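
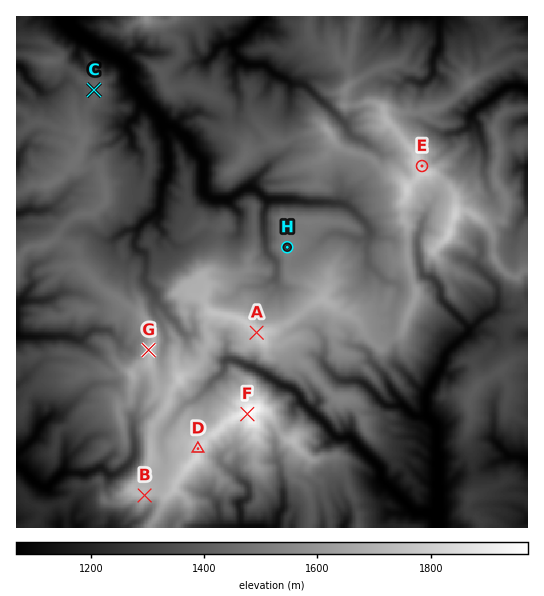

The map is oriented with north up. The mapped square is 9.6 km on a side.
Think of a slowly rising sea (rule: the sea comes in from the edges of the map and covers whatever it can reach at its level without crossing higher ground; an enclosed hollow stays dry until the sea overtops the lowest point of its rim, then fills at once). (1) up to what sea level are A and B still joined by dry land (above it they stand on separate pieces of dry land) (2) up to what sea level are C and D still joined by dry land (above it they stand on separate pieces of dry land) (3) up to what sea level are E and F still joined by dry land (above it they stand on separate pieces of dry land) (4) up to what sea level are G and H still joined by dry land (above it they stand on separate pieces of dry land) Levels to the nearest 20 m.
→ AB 1660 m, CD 1400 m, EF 1540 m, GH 1500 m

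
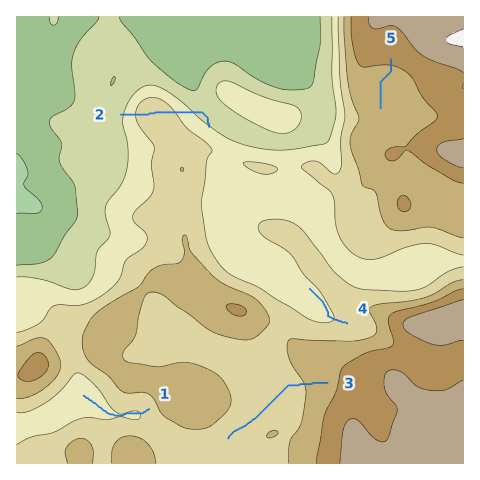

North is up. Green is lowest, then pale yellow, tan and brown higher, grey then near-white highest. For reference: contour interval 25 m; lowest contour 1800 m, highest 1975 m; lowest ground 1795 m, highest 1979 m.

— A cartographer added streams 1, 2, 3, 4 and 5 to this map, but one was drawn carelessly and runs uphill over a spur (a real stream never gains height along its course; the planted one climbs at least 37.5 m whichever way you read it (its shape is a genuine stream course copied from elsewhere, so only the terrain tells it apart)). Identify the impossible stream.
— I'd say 2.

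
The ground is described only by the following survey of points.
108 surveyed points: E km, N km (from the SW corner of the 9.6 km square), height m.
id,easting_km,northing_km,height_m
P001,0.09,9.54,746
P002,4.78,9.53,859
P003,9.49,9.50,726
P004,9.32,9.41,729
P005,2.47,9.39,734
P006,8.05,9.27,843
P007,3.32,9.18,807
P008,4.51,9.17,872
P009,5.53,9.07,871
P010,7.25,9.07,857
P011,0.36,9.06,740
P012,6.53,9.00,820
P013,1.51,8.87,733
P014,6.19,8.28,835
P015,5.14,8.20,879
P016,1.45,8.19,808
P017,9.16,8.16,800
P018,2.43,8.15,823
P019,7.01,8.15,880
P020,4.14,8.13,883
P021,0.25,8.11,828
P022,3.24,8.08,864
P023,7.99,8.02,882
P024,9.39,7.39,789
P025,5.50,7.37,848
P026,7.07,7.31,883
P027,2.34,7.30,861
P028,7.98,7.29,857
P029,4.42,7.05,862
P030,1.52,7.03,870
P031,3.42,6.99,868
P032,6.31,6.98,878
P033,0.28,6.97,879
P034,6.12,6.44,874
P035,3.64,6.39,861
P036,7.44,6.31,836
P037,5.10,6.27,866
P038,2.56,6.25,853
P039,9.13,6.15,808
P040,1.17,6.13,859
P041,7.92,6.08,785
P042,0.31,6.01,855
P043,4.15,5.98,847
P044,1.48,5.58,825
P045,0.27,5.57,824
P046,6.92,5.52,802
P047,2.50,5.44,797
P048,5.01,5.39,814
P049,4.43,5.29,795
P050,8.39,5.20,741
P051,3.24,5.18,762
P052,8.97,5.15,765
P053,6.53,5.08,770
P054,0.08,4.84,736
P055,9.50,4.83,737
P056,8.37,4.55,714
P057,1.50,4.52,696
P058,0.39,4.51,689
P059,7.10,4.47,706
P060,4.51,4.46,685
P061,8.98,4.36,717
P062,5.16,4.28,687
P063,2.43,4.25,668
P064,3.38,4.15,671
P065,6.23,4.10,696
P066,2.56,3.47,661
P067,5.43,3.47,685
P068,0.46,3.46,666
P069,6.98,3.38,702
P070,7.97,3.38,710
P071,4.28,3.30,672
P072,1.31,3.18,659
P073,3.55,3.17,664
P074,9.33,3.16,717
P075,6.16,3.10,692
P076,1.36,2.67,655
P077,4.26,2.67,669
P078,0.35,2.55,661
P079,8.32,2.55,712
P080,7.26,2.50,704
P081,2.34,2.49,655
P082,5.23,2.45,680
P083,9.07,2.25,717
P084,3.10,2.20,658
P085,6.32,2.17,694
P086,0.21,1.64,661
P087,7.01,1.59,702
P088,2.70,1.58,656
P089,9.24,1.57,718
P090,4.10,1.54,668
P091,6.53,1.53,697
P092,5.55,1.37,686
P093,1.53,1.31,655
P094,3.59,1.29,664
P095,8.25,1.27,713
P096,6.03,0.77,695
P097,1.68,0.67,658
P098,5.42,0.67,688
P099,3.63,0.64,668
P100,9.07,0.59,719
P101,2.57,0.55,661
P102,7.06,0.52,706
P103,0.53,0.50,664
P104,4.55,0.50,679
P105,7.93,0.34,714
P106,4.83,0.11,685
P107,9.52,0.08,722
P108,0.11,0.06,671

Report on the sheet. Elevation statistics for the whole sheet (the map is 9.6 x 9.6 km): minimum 655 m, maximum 890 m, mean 755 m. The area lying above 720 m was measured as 46.6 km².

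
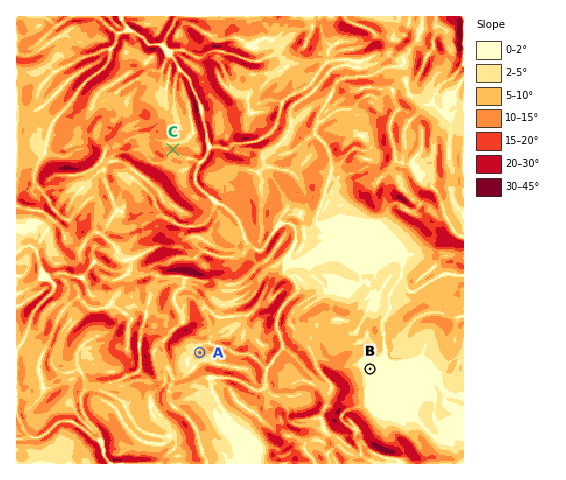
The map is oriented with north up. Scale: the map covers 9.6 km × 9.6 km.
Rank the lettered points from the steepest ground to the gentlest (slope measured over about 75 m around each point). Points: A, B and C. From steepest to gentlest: C A B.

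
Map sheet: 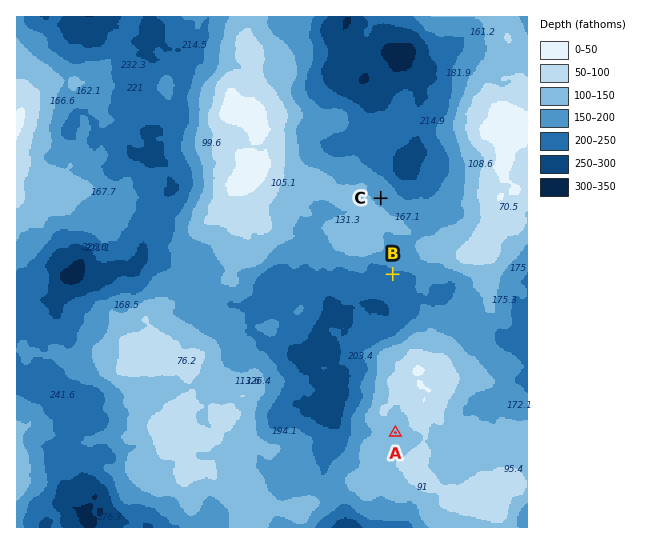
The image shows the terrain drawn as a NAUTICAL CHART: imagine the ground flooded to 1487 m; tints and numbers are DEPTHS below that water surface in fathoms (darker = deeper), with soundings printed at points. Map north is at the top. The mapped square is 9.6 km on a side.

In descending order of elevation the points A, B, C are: A C B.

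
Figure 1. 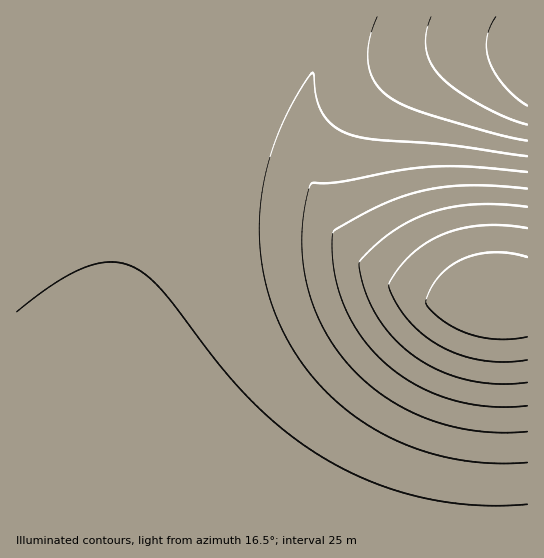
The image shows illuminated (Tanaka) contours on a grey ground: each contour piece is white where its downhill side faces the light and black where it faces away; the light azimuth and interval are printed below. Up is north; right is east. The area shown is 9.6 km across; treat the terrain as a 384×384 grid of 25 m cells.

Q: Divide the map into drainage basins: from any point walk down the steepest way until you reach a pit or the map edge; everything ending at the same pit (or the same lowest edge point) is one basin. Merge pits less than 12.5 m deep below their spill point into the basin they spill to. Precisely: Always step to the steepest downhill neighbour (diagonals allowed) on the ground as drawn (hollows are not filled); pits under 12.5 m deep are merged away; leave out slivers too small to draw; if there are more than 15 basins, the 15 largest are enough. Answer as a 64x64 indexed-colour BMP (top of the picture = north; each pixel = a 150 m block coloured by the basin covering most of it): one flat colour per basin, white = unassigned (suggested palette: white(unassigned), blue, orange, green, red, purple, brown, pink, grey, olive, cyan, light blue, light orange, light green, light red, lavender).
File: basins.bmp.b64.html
<image width="64" height="64" href="data:image/bmp;base64,Qk12CAAAAAAAAHYAAAAoAAAAQAAAAEAAAAABAAQAAAAAAAAIAAATCwAAEwsAABAAAAAAAAAA////ALR3HwAOf/8ALKAsACgn1gC9Z5QAS1aMAMJ34wB/f38AIr28AM++FwDox64AeLv/AIrfmACWmP8A1bDFABERERERERERERERERERERERERERERERERERERERERERERERERERERERERERERERERERERERERERERERERERERERERERERERERERERERERERERERERERERERERERERERERERERERERERERERERERERERERERERERERERERERERERERERERERERERERERERERERERERERERERERERERERERERERERERERERERERERERERERERERERERERERERERERERERERERERERERERERERERERERERERERERERERERERERERERERERERERERERERERERERERERERERERERERERERERERERERERERERERERERERERERERERERERERERERERERERERERERERERERERERERERERERERERERERERERERERERERERERERERERERERERERERERERERERERERERERERERERERERERERERERERERERERERERERERERERERERERERERERERERERERERERERERERERERERERERERERERERERERERERERERERERERERERERERERERERERERERERERERERERERERERERERERERERERERERERERERERERERERERERERERERERERERERERERERERERERERERERERERERERERERERERERERERERERERERERERERERERERERERERERERERERERERERERERERERERERERERERERERERERERERERERERERERERERERERERERERERERERERERERERERERERERERERERERERERERERERERERERERERERERERERERERERERERERERERERERERERERERERERERERERERERERERERERERERERERERERERERERERERERERERERERERERERERERERERERERERERERERERERERERERERERERERERERERERERERERERERERERERERERERERERERERERERERERERERERERERERERERERERERERERERERERERERERERERERERERERERERERERERERERERERERERERERERERERERERERERERERERERERERERERERERERERERERERERERERERERERERERERERERERERERERERERERERERERERERERERESIiIiERERERERERERERERERERERERERERERERERESIiIiIiIRERERERERERERERERERERERERERERERERIiIiIiIiIhERERERERERERERERERERERERERERERESIiIiIiIiIiEREREREREREREREREREREREREREREREiIiIiIiIiIiIREREREREREREREREREREREREREREREiIiIiIiIiIiIhERERERERERERERERERERERERERERIiIiIiIiIiIiIiERERERERERERERERERERERERERERIiIiIiIiIiIiIiIRERERERERERERERERERERERERERIiIiIiIiIiIiIiIhEREREREREREREREREREREREREREiIiIiIiIiIiIiIiEREREREREREREREREREREREREREiIiIiIiIiIiIiIiIREREREREREREREREREREREREREiIiIiIiIiIiIiIiIhERERERERERERERERERERERERESIiIiIiIiIiIiIiIiERERERERERERERERERERERERESIiIiIiIiIiIiIiIiIRERERERERERERERERERERERERIiIiIiIiIiIiIiIiIhERERERERERERERERERERERERIiIiIiIiIiIiIiIiIiEREREREREREREREREREREREREiIiIiIiIiIiIiIiIiIRERERERERERERERERERERERESIiIiIiIiIiIiIiIiIhERERERERERERERERERERERERIiIiIiIiIiIiIiIiIiERERERERERERERERERERERERIiIiIiIiIiIiIiIiIiIREREREREREREREREREREREREiIiIiIiIiIiIiIiIiIhERERERERERERERERERERERESIiIiIiIiIiIiIiIiIiERERERERERERERERERERERERIiIiIiIiIiIiIiIiIiIREREREREREREREREREREREREiIiIiIiIiIiIiIiIiIhERERERERERERERERERERERESIiIiIiIiIiIiIiIiIiERERERERERERERERERERERERIiIiIiIiIiIiIiIiIiIREREREREREREREREREREREREiIiIiIiIiIiIiIiIiIhERERERERERERERERERERERERIiIiIiIiIiIiIiIiIiEREREREREREREREREREREREREiIiIiIiIiIiIiIiIiIRERERERERERERERERERERERESIiIiIiIiIiIiIiIiIhERERERERERERERERERERERERIiIiIiIiIiIiIiIiIiERERERERERERERERERERERERESIiIiIiIiIiIiIiIiIRERERERERERERERERERERERERIiIiIiIiIiIiIiIiIhEREREREREREREREREREREREREiIiIiIiIiIiIiIiIiERERERERERERERERERERERERERIiIiIiIiIiIiIiIiIREREREREREREREREREREREREREiIiIiIiIiIiIiIiIhERERERERERERERERERERERERERIiIiIiIiIiIiIiIi"/>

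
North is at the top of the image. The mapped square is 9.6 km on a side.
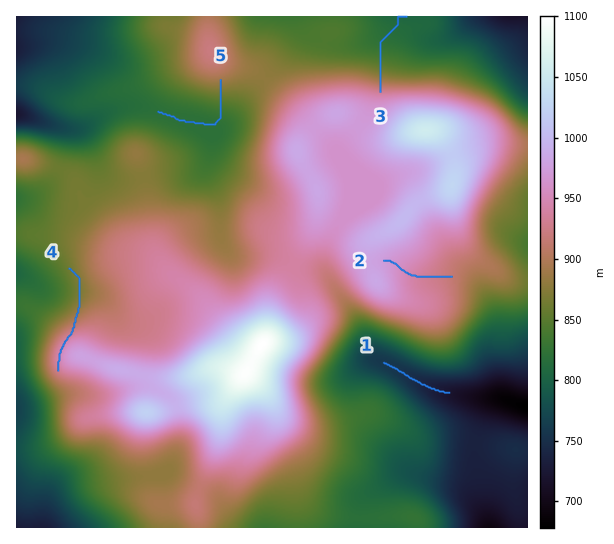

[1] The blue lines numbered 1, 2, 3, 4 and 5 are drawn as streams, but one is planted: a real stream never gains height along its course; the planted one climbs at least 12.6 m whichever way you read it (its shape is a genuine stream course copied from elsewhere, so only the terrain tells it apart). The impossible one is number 4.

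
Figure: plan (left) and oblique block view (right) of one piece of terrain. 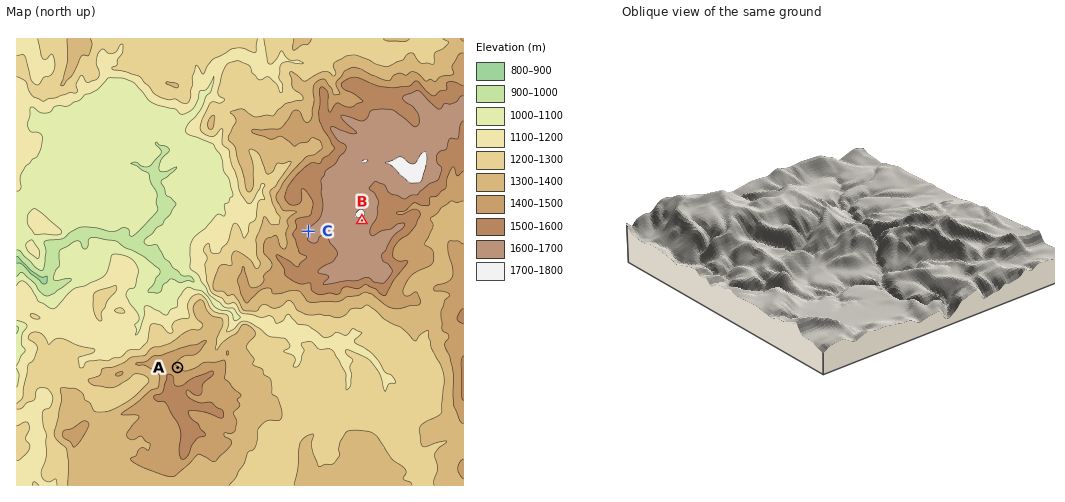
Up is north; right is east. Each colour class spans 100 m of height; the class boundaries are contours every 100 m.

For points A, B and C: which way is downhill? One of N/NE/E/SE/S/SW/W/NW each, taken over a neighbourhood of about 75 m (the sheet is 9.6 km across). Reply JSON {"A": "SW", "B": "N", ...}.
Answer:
{"A": "NE", "B": "SE", "C": "W"}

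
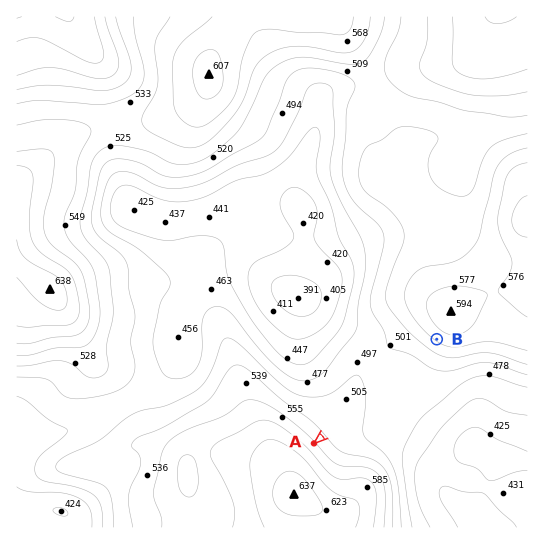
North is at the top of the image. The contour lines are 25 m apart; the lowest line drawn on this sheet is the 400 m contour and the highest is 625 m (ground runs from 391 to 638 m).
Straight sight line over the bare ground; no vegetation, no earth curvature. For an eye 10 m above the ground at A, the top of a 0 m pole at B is visible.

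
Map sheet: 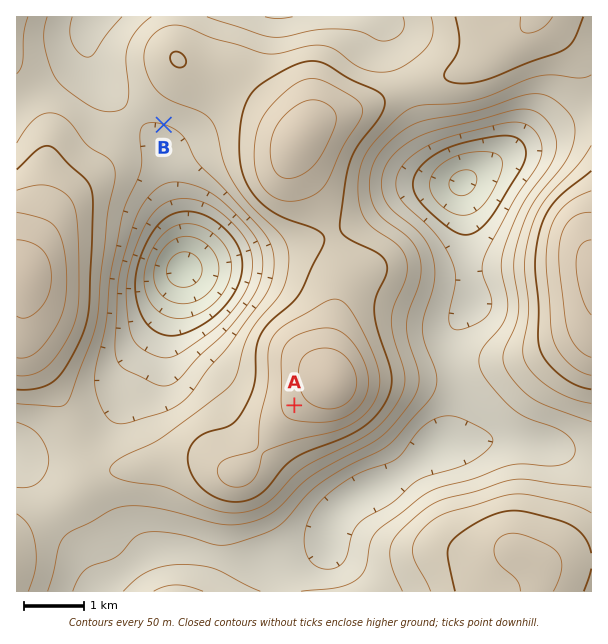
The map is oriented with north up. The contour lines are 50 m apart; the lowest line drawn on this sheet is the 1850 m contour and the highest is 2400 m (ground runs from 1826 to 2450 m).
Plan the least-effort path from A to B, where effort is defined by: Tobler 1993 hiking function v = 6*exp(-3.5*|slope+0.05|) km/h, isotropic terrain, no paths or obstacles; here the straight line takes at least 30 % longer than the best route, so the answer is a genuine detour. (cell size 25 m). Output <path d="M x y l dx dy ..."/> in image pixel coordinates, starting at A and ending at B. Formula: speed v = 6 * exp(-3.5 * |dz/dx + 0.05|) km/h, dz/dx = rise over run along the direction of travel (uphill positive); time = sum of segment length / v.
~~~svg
<path d="M294 405l-10-21 0-3-11-21 0-25 18-36 0-36-10-21-117-117"/>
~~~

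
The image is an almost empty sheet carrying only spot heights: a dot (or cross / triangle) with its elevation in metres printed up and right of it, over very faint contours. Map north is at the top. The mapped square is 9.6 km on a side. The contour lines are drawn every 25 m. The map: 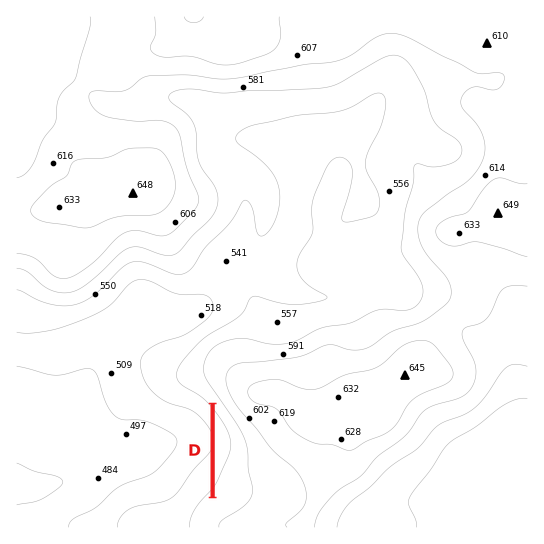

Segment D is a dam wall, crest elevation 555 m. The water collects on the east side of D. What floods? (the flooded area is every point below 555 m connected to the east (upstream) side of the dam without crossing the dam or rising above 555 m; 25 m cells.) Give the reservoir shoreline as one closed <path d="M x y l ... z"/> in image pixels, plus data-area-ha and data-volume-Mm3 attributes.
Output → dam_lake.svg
<path d="M215 408l0 87 5-5 3-5 5-20 5-12 0-15-1-4-5-11-12-15z" data-area-ha="37" data-volume-Mm3="3.91"/>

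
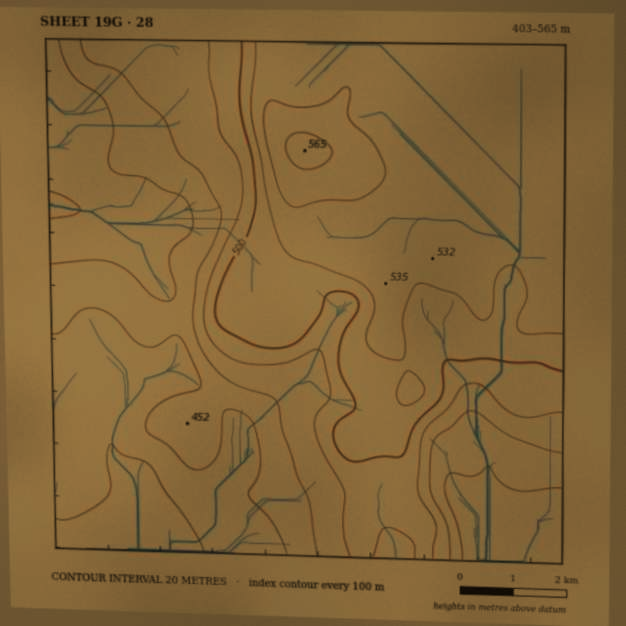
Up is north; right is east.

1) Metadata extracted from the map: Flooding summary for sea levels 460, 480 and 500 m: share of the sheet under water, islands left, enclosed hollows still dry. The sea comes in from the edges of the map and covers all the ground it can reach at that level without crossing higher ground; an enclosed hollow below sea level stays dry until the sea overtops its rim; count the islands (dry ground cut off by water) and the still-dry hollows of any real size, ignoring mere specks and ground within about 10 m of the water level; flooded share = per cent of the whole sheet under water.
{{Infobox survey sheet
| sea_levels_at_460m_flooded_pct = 40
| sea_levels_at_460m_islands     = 0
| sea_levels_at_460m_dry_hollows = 0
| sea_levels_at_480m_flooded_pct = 51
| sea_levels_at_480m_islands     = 0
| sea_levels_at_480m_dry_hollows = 0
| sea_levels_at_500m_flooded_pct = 60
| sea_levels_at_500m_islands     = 0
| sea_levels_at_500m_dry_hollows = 0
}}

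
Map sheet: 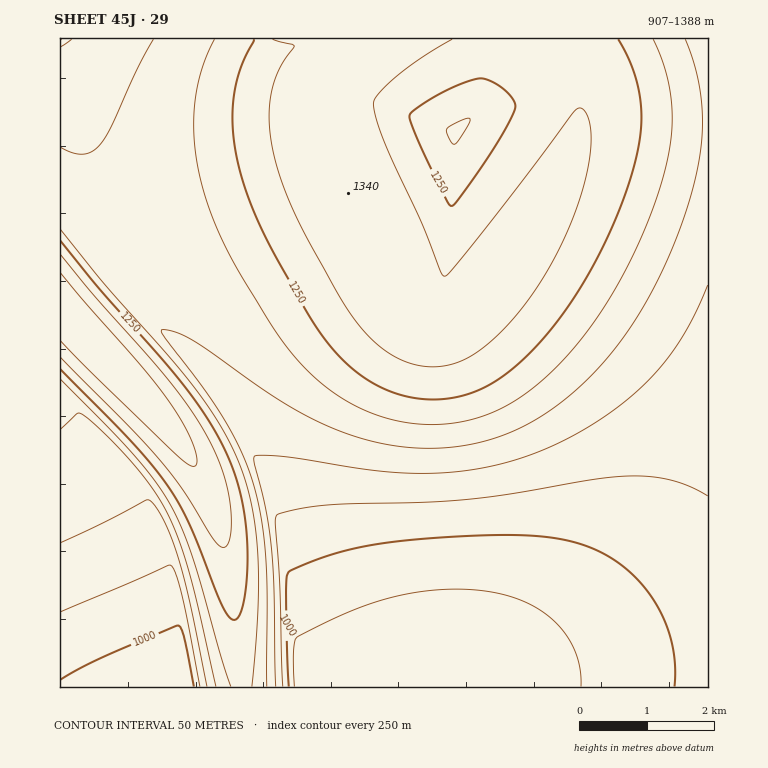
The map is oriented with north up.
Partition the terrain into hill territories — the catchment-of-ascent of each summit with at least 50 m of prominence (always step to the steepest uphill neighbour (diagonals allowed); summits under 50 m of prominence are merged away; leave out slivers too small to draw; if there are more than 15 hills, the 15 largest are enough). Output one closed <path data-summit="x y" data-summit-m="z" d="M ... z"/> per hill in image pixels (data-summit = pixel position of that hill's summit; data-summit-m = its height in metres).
<path data-summit="348 193" data-summit-m="1340" d="M708 38l-624 0-4 5-2 60 7 51 15 59 27 73 12 17 62 71 22 29 26 38 20 41 34 91 56 114 131 0 22-5 71-8 125-6z"/><path data-summit="60 308" data-summit-m="1388" d="M79 43l-10 9-9 4 0 631 298 0-55-114-34-91-20-41-26-38-22-29-62-71-12-17-27-73-15-59-7-51z"/><path data-summit="60 39" data-summit-m="1206" d="M82 38l-22 0 0 16 9-2z"/>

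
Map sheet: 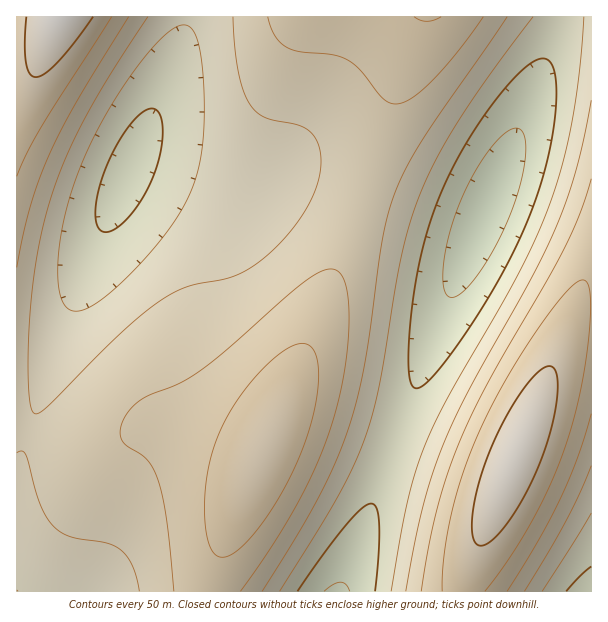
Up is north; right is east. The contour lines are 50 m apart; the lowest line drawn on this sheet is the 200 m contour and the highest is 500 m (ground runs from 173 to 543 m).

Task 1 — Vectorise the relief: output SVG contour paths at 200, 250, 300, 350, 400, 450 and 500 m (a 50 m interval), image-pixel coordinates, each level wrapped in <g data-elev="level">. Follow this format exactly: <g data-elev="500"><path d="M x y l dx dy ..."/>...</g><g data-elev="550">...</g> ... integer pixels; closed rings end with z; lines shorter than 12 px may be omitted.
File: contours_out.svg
<g data-elev="200"><path d="M324 591l9-7 8-2 6 3 3 6"/><path d="M450 297l-4-3-2-6-1-22 6-30 10-32 15-31 17-25 16-17 6-2 6 0 4 3 2 8 0 19-6 29-10 30-15 31-17 26-15 17-6 4z"/></g><g data-elev="250"><path d="M297 591l48-65 15-16 11-6 3 0 3 5 2 15 0 30-4 37"/><path d="M566 591l13-14 12-11"/><path d="M414 388l-4-8-2-17 1-28 4-33 10-56 16-48 24-49 32-49 17-19 15-15 10-6 9-1 6 6 3 12 1 18-1 22-9 50-17 51-26 54-36 60-35 45-10 9-5 2z"/><path d="M102 231l-3-3-3-6 0-15 4-21 8-24 12-23 14-19 12-10 4-1 5 0 3 2 3 6 2 18-4 23-7 22-12 22-14 18-13 10-6 2z"/></g><g data-elev="300"><path d="M280 591l59-96 15-30 11-28 15-53 23-135 10-34 12-33 17-33 23-38 30-44 38-50"/><path d="M542 591l49-78"/><path d="M72 311l-7-6-5-10-2-16 0-19 3-23 4-24 16-48 26-52 33-50 15-18 13-13 11-6 9 0 6 6 5 15 4 22 1 29 0 28-2 24-4 21-6 18-10 20-12 19-17 21-21 23-19 18-17 13-13 7z"/><path d="M584 17l-4 49-6 47-9 40-11 39-14 36-18 38-74 130-23 48-10 29-7 28-17 90"/></g><g data-elev="350"><path d="M262 591l34-53 21-38 18-36 13-35 9-31 8-36 19-131 6-24 8-22 11-23 16-27 82-118"/><path d="M524 591l42-70 25-55"/><path d="M17 453l6-2 3 4 14 48 5 12 8 10 7 7 9 4 38 7 13 7 7 7 5 8 7 26"/><path d="M591 100l-15 70-9 30-11 28-25 51-66 119-26 57-18 58-15 78"/><path d="M233 17l2 30 3 25 5 18 8 15 6 7 9 6 30 6 9 4 7 6 6 9 3 12-1 15-3 15-7 16-9 17-13 16-13 14-15 13-14 9-12 6-46 10-14 6-13 8-20 15-22 20-72 72-8 6-4 1-4-7-2-17 0-67 7-62 12-52 14-42 20-44 26-45 40-61"/></g><g data-elev="400"><path d="M240 591l33-47 26-44 21-42 14-41 11-49 4-48-1-20-3-16-4-10-6-4-11 0-16 9-101 86-25 17-40 17-11 9-7 11-4 12 2 9 5 6 14 9 7 6 7 11 5 13 7 39 7 67"/><path d="M507 591l31-49 23-44 17-42 13-42"/><path d="M17 267l13-60 19-52 27-53 53-85"/><path d="M591 179l-11 34-15 35-76 132-30 63-12 33-10 34-9 38-7 43"/><path d="M268 17l6 18 10 10 13 6 35 4 15 4 13 11 23 28 6 4 7 2 8-2 7-4 21-17 26-29 25-35"/></g><g data-elev="450"><path d="M485 591l25-34 24-40 20-40 15-40 12-50 8-52 1-41-2-9-4-5-8 3-9 8-28 37-33 52-26 49-16 42-12 41-8 42-2 37"/><path d="M219 557l6 0 9-4 11-9 10-12 24-35 20-39 13-39 6-35 0-15-1-11-4-8-5-5-8-1-10 3-12 8-14 12-26 32-19 35-11 36-4 39 1 18 3 15 5 10z"/><path d="M17 176l10-23 15-27 70-109"/><path d="M414 17l6 3 6 1 8-1 7-3"/></g><g data-elev="500"><path d="M477 545l5 1 6-3 16-16 18-27 15-31 12-33 7-32 1-26-2-7-3-4-4-1-6 3-17 17-18 29-16 34-11 31-7 30-1 23 2 8z"/><path d="M26 17l-1 25 1 20 4 12 6 3 9-4 14-12 34-44"/></g>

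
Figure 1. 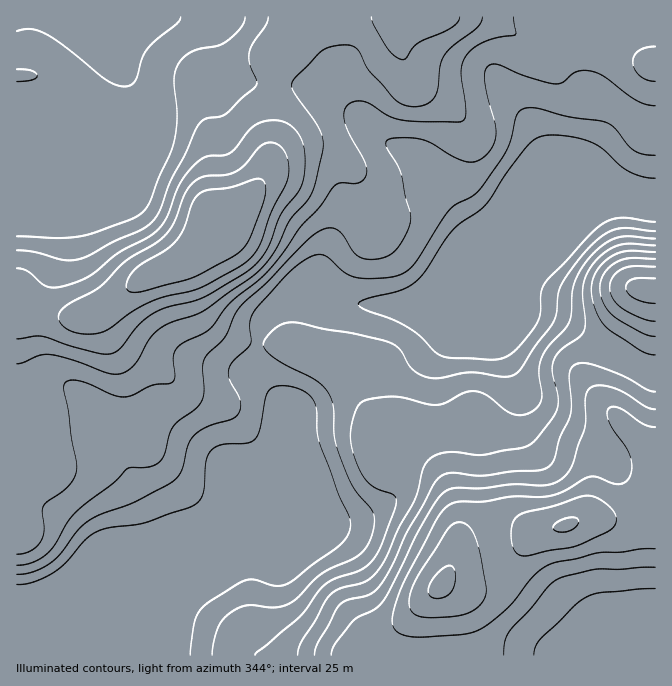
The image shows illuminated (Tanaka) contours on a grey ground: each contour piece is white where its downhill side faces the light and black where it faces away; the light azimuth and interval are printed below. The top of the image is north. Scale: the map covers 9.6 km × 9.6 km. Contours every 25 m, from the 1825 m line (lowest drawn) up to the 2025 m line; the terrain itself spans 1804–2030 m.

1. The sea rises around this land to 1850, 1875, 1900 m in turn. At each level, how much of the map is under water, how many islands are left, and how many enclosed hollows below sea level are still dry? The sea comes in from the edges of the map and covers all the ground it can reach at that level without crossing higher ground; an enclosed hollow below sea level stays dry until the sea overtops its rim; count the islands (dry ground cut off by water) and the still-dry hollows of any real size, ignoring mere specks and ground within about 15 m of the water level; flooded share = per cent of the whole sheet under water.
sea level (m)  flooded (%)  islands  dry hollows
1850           26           0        0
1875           39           0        0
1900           60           0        0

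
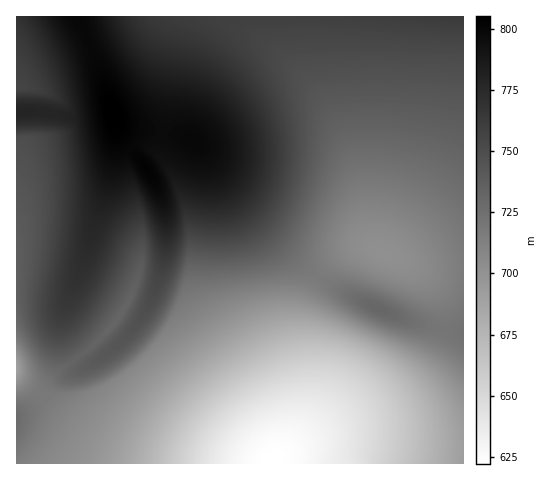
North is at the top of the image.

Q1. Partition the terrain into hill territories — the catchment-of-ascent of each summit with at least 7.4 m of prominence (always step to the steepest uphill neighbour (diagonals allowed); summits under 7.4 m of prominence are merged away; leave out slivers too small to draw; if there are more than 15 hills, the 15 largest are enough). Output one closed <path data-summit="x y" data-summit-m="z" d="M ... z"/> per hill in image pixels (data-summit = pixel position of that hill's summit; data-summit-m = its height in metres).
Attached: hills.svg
<path data-summit="113 116" data-summit-m="805" d="M463 16l-446 0-1 361 79 60 27 13 39 12 14 2 288 0 0-15-38-1-60-8-44 1-24 7-17 7 18-22 8-21 3-35-5-33 0-30 7-23 11-18 14-14 21-11 13 0 53 21 41 1z"/><path data-summit="379 309" data-summit-m="731" d="M370 248l-13 0-21 11-14 14-11 18-7 23 0 30 5 33-1 29-10 27-17 22 30-12 18-3 36 0 60 8 39 0 0-177-41-2z"/><path data-summit="17 420" data-summit-m="728" d="M17 378l0 86 158-1-32-6-27-9-21-11z"/>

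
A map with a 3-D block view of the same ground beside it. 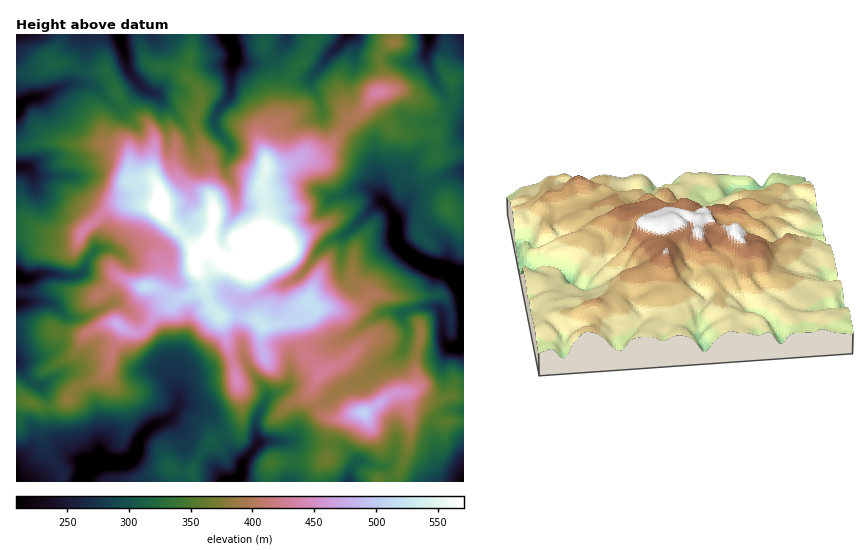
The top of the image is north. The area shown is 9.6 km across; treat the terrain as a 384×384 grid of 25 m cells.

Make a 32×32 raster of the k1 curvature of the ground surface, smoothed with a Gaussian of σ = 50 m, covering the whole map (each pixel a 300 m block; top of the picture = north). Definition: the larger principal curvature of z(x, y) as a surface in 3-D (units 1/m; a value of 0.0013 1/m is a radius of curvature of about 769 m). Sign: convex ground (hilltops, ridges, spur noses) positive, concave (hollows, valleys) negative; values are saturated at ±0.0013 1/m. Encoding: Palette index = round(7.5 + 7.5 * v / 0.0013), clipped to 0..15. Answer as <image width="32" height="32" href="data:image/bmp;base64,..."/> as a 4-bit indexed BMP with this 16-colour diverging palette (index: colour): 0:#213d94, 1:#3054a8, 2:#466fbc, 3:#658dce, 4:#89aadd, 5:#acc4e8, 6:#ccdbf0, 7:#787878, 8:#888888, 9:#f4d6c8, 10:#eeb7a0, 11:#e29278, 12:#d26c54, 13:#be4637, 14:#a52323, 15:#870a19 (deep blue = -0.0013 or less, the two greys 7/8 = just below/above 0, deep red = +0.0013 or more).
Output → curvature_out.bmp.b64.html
<image width="32" height="32" href="data:image/bmp;base64,Qk12AgAAAAAAAHYAAAAoAAAAIAAAACAAAAABAAQAAAAAAAACAAATCwAAEwsAABAAAAAAAAAAlD0hAKhUMAC8b0YAzo1lAN2qiQDoxKwA8NvMAHh4eACIiIgAyNb0AKC37gB4kuIAVGzSADdGvgAjI6UAGQqHAJiOnP7rmrqrnZeKqLzMiKeZm5iJfKmqrI/Lmrp5i5i3mYmqvpyne5vYuImYmpm4ubh4iIu5uomZ6ql5h56Ix6ioiZh4uYmYiuv5e97daMisz8yoiZq4mHzYzap779mpmcd7uZy6iIieyYiqeHfu26ucmJq5eIiIj6nZm5iIiMuLecuHyYd3d2+PyJmriIjnvIiYuJq4Z3itf4eYeLiX7HaJmut9/mdqyW6YiHibqt6fu8mM/47Lq9zsvNyKibj/r4iIupmIu5u4iZqc3Mqpqr38vcy2zsvMd6mq3IeLzN76ibl6v+2YzInciI+IqZrbyru8utl5iPjNm/6uyairiIyru/eoqYb8ybie59rIuL/cmIn5mYd/vq3LvN2I25r6i5qYv5h3/Yr5q5qM+4642IuoiYnM3viL95ubyJzKqqmpt4mZq4j6n+jMmoh4qYuIqbiZd36s6KuorpiHqImpiJmIqpiNvapoq5/Kq7mHiIqY2omZm8yri7Z/urqoiIiJm5q6mpytzZ2IvIepuneamZnKh3mpj6u6rKmIh4uomIiYnKiJmLyJrYqZmqiZuoaJmbeZiYyoeoy3uJiZqZ7Lu5q8qIitipmqyamJiambvKmqqaupyry6qKepibiqeaiZyoqpiNjaiLnIupirjJu5uciYmojY+Yi5qcqYm8qLzcjo"/>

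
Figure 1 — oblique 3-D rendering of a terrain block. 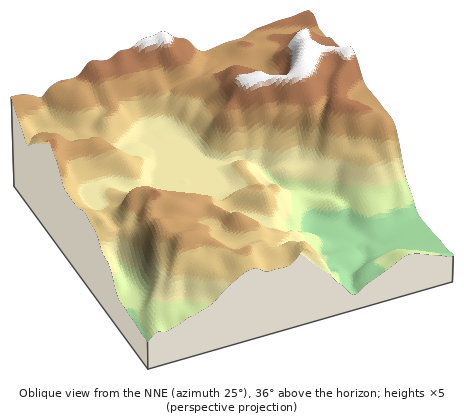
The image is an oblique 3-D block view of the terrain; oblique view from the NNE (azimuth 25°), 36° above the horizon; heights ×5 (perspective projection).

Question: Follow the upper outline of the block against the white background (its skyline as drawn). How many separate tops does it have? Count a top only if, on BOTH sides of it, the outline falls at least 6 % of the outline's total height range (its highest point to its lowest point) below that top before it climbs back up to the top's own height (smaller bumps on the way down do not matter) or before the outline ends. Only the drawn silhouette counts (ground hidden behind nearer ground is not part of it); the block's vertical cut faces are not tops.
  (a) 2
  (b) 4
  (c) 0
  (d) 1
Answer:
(a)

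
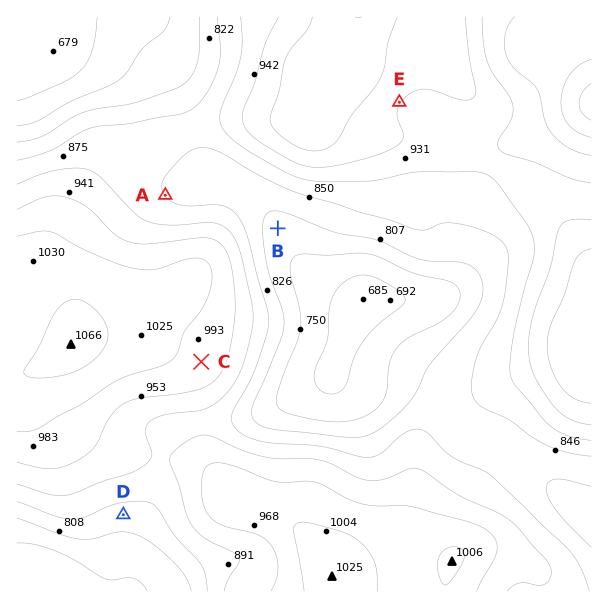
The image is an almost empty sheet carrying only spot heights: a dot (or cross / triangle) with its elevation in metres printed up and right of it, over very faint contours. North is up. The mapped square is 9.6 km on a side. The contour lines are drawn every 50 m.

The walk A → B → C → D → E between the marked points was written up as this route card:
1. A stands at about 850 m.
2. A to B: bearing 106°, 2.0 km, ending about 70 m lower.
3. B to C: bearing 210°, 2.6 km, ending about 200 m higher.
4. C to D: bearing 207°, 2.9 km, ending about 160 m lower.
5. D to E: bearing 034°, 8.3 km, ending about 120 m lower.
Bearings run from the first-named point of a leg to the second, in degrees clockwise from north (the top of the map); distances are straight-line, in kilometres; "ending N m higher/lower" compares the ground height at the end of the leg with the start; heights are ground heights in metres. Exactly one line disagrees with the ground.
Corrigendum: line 5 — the sense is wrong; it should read higher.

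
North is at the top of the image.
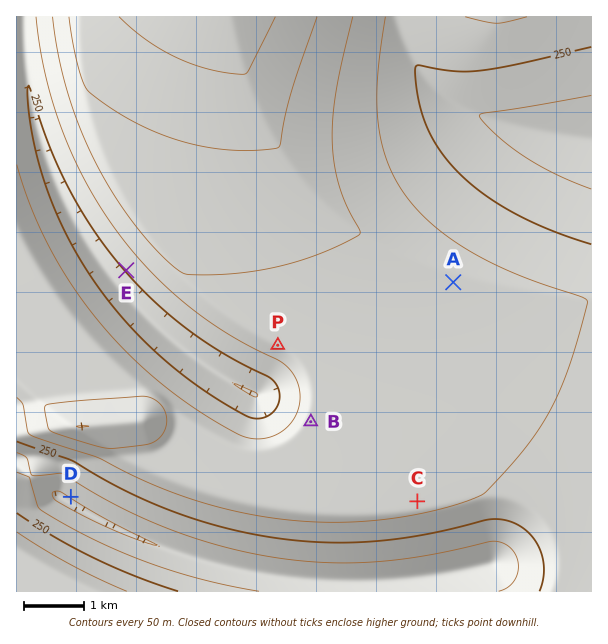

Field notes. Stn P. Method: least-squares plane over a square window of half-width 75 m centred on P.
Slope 4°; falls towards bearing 202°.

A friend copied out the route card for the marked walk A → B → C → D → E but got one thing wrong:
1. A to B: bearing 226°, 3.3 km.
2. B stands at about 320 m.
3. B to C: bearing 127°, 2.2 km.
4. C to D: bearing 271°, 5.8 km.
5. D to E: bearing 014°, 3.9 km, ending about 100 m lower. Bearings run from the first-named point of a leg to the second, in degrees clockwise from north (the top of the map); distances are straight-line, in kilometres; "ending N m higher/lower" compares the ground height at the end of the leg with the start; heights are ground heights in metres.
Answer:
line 5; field sense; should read higher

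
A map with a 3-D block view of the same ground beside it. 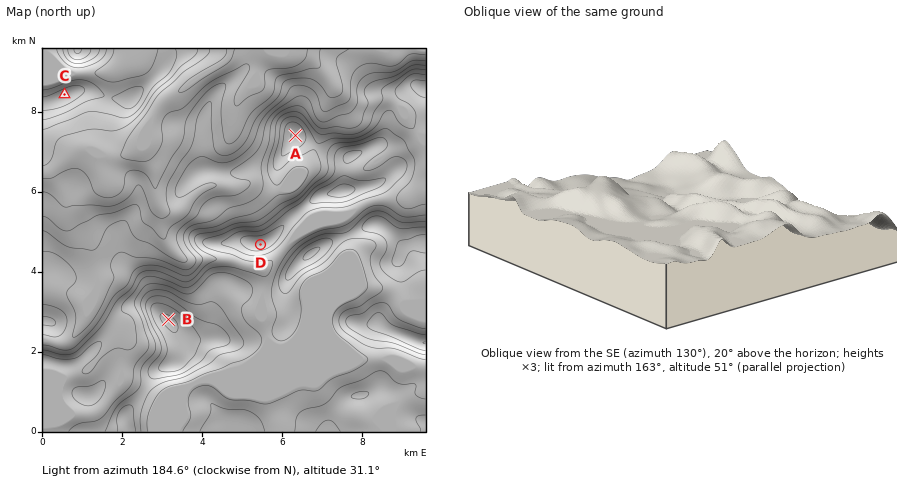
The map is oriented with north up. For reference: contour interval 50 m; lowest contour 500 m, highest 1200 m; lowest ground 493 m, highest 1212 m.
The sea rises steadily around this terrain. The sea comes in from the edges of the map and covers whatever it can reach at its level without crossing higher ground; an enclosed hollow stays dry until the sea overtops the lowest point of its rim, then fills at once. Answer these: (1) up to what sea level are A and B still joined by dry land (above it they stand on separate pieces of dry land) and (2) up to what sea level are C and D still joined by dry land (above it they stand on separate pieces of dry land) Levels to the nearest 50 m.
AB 900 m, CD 600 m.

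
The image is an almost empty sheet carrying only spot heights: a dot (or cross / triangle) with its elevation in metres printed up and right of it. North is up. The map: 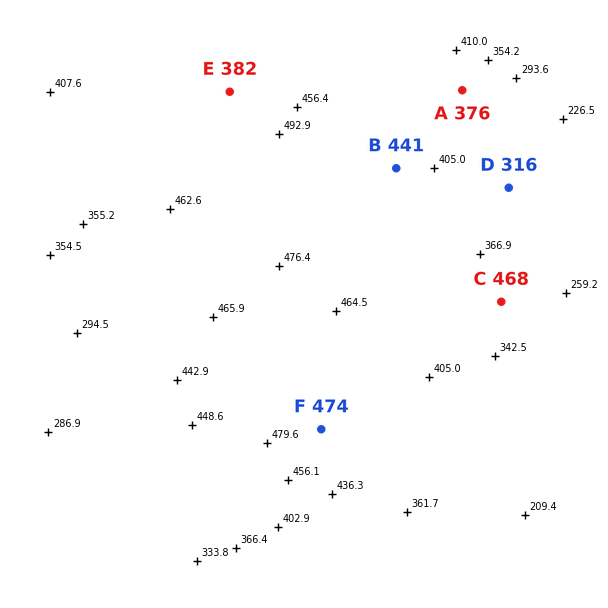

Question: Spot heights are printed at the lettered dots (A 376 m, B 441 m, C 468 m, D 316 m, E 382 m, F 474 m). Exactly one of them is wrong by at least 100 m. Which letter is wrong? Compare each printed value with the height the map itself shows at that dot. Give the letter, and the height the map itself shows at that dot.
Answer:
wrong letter C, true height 343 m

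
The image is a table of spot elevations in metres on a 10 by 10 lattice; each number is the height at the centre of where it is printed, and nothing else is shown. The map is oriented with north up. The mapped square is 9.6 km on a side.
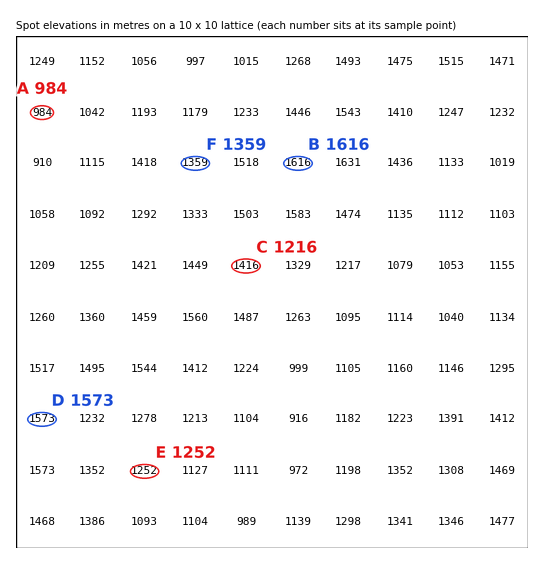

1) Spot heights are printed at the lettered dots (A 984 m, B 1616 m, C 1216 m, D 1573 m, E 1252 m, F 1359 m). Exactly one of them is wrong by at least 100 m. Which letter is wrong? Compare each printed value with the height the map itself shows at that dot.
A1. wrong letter C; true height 1416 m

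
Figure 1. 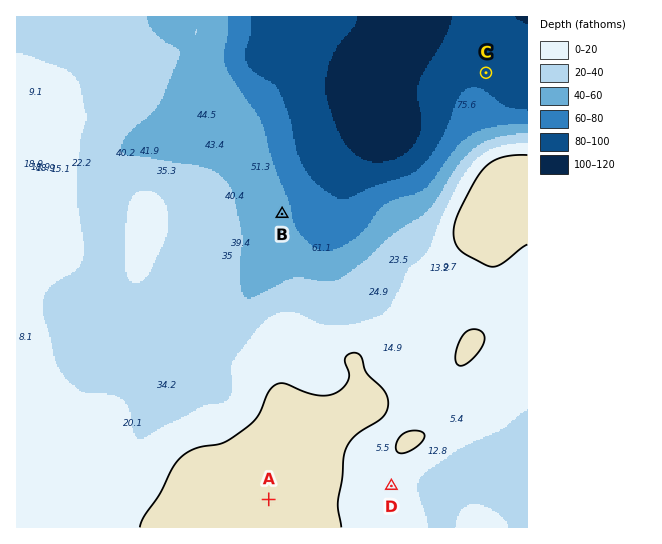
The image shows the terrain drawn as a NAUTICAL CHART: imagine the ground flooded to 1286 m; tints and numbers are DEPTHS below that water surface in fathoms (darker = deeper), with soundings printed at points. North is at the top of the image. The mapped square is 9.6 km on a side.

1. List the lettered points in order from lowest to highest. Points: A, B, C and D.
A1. C B D A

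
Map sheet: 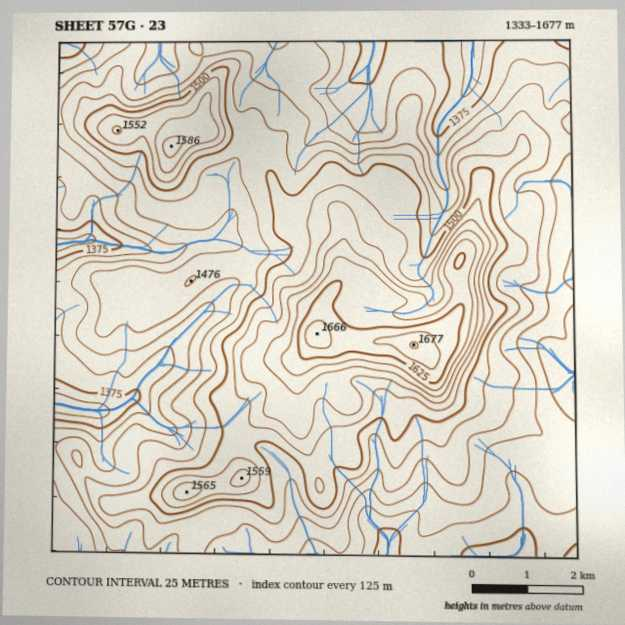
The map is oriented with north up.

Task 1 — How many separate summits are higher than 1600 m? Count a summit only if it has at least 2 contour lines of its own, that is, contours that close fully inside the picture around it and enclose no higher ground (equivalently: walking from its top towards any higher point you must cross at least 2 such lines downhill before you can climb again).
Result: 1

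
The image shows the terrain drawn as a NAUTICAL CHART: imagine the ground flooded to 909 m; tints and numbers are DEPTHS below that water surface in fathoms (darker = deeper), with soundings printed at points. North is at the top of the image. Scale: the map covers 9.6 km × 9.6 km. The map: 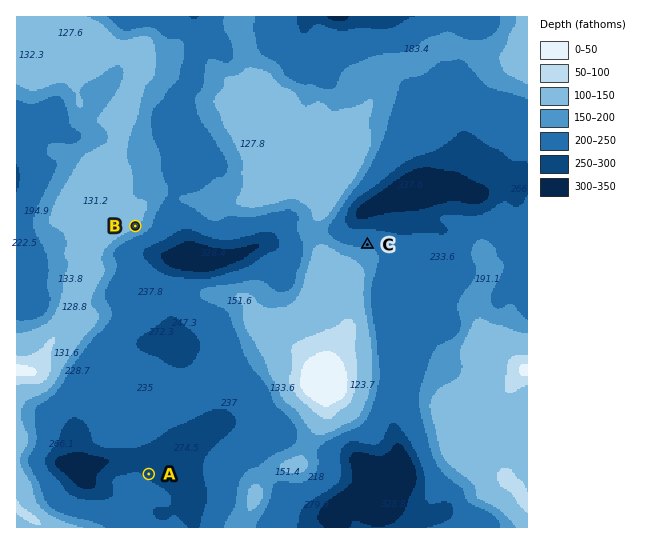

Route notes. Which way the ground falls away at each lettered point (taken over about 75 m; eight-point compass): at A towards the NE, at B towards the SE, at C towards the N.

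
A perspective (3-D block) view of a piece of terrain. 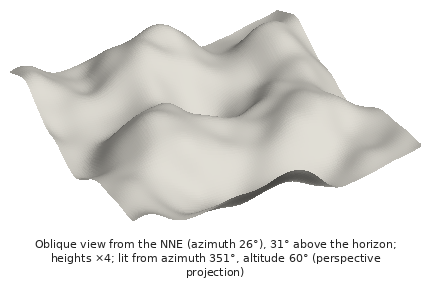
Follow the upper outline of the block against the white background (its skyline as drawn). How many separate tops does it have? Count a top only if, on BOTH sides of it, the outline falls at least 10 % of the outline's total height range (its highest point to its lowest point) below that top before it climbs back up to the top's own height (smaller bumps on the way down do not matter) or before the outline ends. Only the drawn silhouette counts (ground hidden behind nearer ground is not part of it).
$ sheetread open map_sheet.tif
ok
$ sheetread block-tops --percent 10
2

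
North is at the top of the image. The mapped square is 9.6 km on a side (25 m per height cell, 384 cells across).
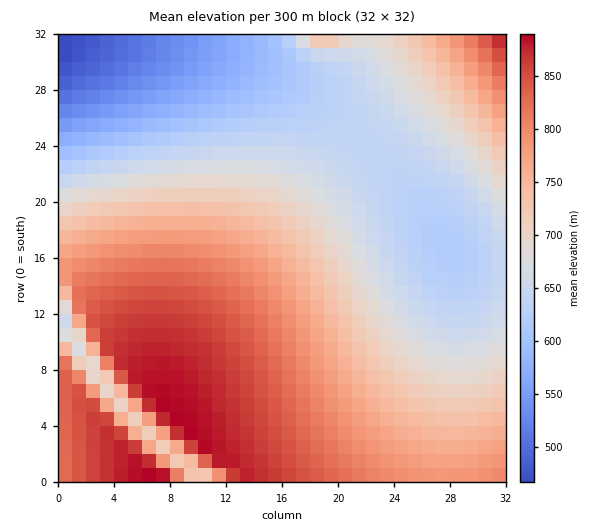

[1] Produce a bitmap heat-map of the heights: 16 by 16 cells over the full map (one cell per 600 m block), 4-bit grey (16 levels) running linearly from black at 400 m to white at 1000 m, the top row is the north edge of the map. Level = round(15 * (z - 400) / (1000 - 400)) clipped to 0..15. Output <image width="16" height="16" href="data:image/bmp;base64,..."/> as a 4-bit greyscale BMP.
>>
<image width="16" height="16" href="data:image/bmp;base64,Qk32AAAAAAAAAHYAAAAoAAAAEAAAABAAAAABAAQAAAAAAIAAAAATCwAAEwsAABAAAAAAAAAAAAAAABEREQAiIiIAMzMzAERERABVVVUAZmZmAHd3dwCIiIgAmZmZAKqqqgC7u7sAzMzMAN3d3QDu7u4A////ALzLmsy7qqqqvLm8y7qpmZm7i8zLupmYiLi8zMuqmIh4iczMu6mYd3d7zMu6qYd2Z5u7u7qZh2Zmqru6qph3ZmaZqqqZiHZlZoiZmYiHdmZmd3eIh3dmZmdWZmd3ZmZmeERVVmZmZmd4M0RFVVZmd4kjM0RVVmd4miIzNEVnd4mr"/>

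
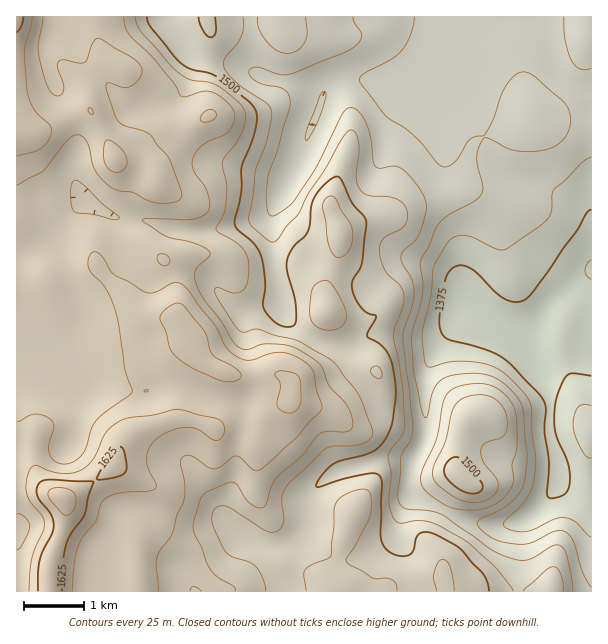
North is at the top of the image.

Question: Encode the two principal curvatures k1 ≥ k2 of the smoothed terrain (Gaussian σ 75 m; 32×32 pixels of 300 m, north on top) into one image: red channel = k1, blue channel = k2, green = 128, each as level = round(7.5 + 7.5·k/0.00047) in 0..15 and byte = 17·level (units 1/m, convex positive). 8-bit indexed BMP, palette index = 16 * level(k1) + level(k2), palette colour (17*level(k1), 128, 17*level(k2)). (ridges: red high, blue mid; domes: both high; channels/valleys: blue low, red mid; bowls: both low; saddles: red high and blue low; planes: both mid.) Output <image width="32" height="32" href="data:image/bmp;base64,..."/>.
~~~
<image width="32" height="32" href="data:image/bmp;base64,Qk02CAAAAAAAADYEAAAoAAAAIAAAACAAAAABAAgAAAAAAAAEAAATCwAAEwsAAAABAAAAAAAAAIAAABGAAAAigAAAM4AAAESAAABVgAAAZoAAAHeAAACIgAAAmYAAAKqAAAC7gAAAzIAAAN2AAADugAAA/4AAAACAEQARgBEAIoARADOAEQBEgBEAVYARAGaAEQB3gBEAiIARAJmAEQCqgBEAu4ARAMyAEQDdgBEA7oARAP+AEQAAgCIAEYAiACKAIgAzgCIARIAiAFWAIgBmgCIAd4AiAIiAIgCZgCIAqoAiALuAIgDMgCIA3YAiAO6AIgD/gCIAAIAzABGAMwAigDMAM4AzAESAMwBVgDMAZoAzAHeAMwCIgDMAmYAzAKqAMwC7gDMAzIAzAN2AMwDugDMA/4AzAACARAARgEQAIoBEADOARABEgEQAVYBEAGaARAB3gEQAiIBEAJmARACqgEQAu4BEAMyARADdgEQA7oBEAP+ARAAAgFUAEYBVACKAVQAzgFUARIBVAFWAVQBmgFUAd4BVAIiAVQCZgFUAqoBVALuAVQDMgFUA3YBVAO6AVQD/gFUAAIBmABGAZgAigGYAM4BmAESAZgBVgGYAZoBmAHeAZgCIgGYAmYBmAKqAZgC7gGYAzIBmAN2AZgDugGYA/4BmAACAdwARgHcAIoB3ADOAdwBEgHcAVYB3AGaAdwB3gHcAiIB3AJmAdwCqgHcAu4B3AMyAdwDdgHcA7oB3AP+AdwAAgIgAEYCIACKAiAAzgIgARICIAFWAiABmgIgAd4CIAIiAiACZgIgAqoCIALuAiADMgIgA3YCIAO6AiAD/gIgAAICZABGAmQAigJkAM4CZAESAmQBVgJkAZoCZAHeAmQCIgJkAmYCZAKqAmQC7gJkAzICZAN2AmQDugJkA/4CZAACAqgARgKoAIoCqADOAqgBEgKoAVYCqAGaAqgB3gKoAiICqAJmAqgCqgKoAu4CqAMyAqgDdgKoA7oCqAP+AqgAAgLsAEYC7ACKAuwAzgLsARIC7AFWAuwBmgLsAd4C7AIiAuwCZgLsAqoC7ALuAuwDMgLsA3YC7AO6AuwD/gLsAAIDMABGAzAAigMwAM4DMAESAzABVgMwAZoDMAHeAzACIgMwAmYDMAKqAzAC7gMwAzIDMAN2AzADugMwA/4DMAACA3QARgN0AIoDdADOA3QBEgN0AVYDdAGaA3QB3gN0AiIDdAJmA3QCqgN0Au4DdAMyA3QDdgN0A7oDdAP+A3QAAgO4AEYDuACKA7gAzgO4ARIDuAFWA7gBmgO4Ad4DuAIiA7gCZgO4AqoDuALuA7gDMgO4A3YDuAO6A7gD/gO4AAID/ABGA/wAigP8AM4D/AESA/wBVgP8AZoD/AHeA/wCIgP8AmYD/AKqA/wC7gP8AzID/AN2A/wDugP8A/4D/AID413J2hrfIhHaHqLmWdXaXqJiWmKeXl6iot6S16tiRgPnncnaGx7ZkhreWh5WXp5eWhpaWhZW5uMemlZXI54GA5/ZjdXa3tpa2p2VldJSFdaa2lHVzp+nJp4SWlcj4klJx9JWDhaiWqJV1dHOU1oR0luimo7Lpt4GAYGBilueDcIP32YNkhIWml2RjhejHdIOn2uqjcJGQoLCikICBpJXA+fz2o3WFtrmnlHOW+IVkgqW5+bZQkaPY/PrYo4F1trHzg8L12demhpSmlpTXloWCcYG095DB+fvIttengXTGk7MxQqXpl3VldZa3lLmoqIZkgqCxYYDH94RyxbaAc9eVx3RyldjHpoZ1p8iTqJa3hYTJ6ce3kJP1lJb3lHCU2aa5tpSVqLjX59fXuIOnp7iVx+mmttiAg+nJ2uqDgJbJhoaFdXWVlHSWlnSTZIaYysfHqIPW1oCkycvbysOgpriGhnd3ZYaWdYSEhKe2ppfIt3SEk/i2kLW3qMmlgXKmmId3d3Z2l4eGh5fH+PXm2frpo5TI+pVwk5aVpJJydbaFh3d3hoeIh4aYqLfUYJXYx4CAc5X2lXJzhISDhHWGp3Z3h3eHh4eHh5eo+aZgtHKQsLWkldSUY3N2h4aGdoa4h3aGl5Z2h7i3uejGgHKkUnLJ/caU2MmFcnWGhJWVhKiXhZindXa3p3Sm93CBp5Zyhcfnc3S46reCZHSFuaiElYeVuZaUuKaGdaTDYYbIloG3p8V0pqW3tXNkdai5mIeGdYWWhJa5hoaoycfG2Mqlobh1xcaldYOTdXSGp5eHh4dlhoZ1l7iGp8eVpKS2qJSRuJTI6oV0lqiFdIeXh4eHh4aYhoaWlnSDgHCSorJxUoKmpOfYtLe6qISGhoeIiJiYhYd2l3WDlIWmt9jJqIeEcILo+pWUp6mntaeXl5iYmId1hoaGdIO2pMnZppeomIZicKb3lWOHqIeFl5iHh4aGl3aGpnSCt/u0t7dlhZWVdnRxcfbmcoWnhnaHl4aGhoaXdpiodXG26pWGlZV0lZaIhoJxtviVhJeFdoeHhpeYmJiGuMm1guWmlpeWtre4p5eHc3KE+KZ0hoZ3h4eHl5iYmJeXhrTG6HR1hoam2vz41beFg4P4pXWHd4eHd4eHmIiIh6Z1ZLe3g5Z1lbTq6rWitaZ0hMWEdoeHh3d3h4eYiIeFt3OFppSWucf2s7ShYGCSk2R0hHV3d3eHd3eHh5eHhZa2gpeGl7jJ2YRQoJFjdJeol4aGhoaGh3eHh4eHh4aGqLRydnanpraWgXK3qJWVuamnuLinl4aHd3eHh4iIhoa5+ZF2h6e2k1JylcmohZaoh4eXhoeYh4aHh4eHh4d2hrg="/>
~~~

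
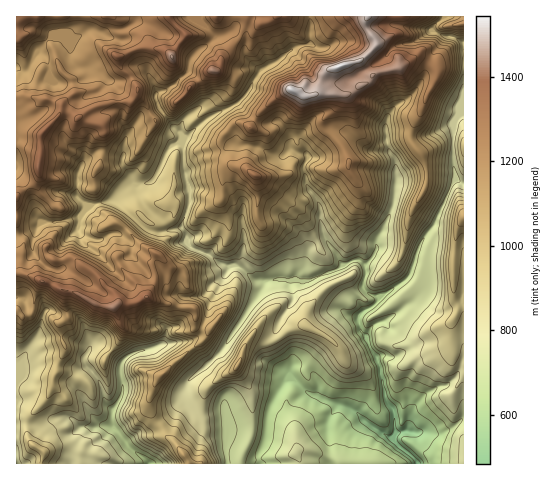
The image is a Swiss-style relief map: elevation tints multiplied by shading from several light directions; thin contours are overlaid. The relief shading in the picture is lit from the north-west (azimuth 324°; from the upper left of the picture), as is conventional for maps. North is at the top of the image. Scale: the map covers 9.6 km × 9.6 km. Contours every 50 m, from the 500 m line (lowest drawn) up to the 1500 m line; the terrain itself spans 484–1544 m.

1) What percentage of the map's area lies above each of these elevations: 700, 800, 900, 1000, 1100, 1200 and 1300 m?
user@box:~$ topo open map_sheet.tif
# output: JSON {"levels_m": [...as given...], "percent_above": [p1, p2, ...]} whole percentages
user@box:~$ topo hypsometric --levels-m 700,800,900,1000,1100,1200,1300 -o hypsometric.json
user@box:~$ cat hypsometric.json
{"levels_m": [700, 800, 900, 1000, 1100, 1200, 1300], "percent_above": [90, 76, 61, 48, 37, 22, 9]}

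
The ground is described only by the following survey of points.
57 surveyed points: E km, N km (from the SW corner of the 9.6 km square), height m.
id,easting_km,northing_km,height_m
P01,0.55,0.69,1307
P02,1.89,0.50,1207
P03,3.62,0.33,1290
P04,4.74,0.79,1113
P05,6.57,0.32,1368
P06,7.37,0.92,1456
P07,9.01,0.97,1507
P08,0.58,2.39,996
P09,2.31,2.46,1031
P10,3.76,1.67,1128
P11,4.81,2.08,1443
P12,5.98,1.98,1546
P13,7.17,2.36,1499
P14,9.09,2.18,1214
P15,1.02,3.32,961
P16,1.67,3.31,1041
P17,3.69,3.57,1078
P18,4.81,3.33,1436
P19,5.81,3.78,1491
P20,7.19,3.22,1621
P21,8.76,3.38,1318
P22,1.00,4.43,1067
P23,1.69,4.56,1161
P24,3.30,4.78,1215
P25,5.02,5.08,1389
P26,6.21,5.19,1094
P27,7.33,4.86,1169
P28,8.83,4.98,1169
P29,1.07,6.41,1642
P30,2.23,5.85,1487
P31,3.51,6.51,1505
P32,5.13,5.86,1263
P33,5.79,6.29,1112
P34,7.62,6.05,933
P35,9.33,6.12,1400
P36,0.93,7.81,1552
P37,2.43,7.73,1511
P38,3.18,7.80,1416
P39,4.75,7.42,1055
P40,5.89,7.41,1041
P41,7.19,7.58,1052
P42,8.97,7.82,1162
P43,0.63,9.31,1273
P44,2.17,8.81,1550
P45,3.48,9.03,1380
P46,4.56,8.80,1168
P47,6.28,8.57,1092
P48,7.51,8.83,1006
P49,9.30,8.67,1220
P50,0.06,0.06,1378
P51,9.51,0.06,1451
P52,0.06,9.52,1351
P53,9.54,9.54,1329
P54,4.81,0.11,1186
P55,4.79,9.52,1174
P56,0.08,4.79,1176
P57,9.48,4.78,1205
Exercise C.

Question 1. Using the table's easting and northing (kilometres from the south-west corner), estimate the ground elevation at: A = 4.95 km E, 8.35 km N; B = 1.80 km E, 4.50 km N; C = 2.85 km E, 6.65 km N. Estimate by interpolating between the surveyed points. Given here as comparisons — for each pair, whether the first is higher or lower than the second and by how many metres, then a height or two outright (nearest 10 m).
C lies higher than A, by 330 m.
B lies lower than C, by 290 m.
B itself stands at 1170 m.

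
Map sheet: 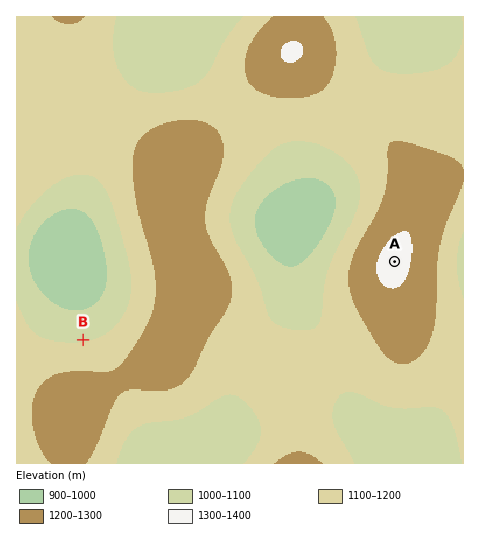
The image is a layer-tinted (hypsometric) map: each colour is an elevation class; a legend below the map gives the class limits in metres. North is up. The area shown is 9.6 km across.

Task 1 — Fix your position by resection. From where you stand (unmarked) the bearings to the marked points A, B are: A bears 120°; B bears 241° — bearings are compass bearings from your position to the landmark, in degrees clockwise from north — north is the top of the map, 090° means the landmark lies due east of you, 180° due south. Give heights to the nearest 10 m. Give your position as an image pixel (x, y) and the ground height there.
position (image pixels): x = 311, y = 213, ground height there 940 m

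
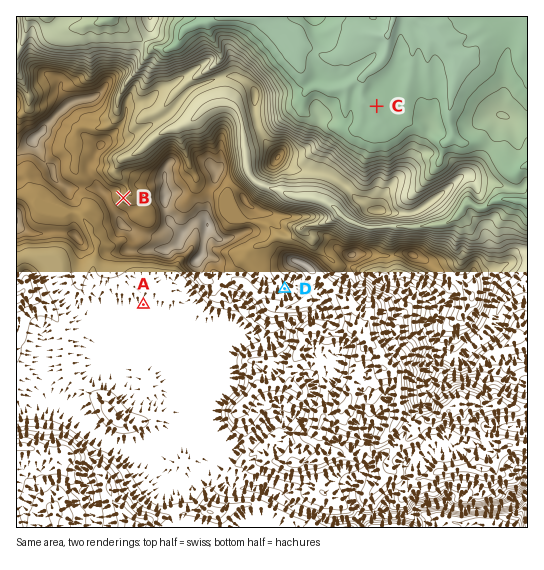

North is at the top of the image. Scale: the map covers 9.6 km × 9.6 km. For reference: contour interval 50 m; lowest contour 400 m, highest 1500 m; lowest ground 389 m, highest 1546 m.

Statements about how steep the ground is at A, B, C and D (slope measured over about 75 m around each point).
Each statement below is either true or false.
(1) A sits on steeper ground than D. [false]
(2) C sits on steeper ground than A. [true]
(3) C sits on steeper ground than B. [false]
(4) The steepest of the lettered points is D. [false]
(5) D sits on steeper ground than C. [true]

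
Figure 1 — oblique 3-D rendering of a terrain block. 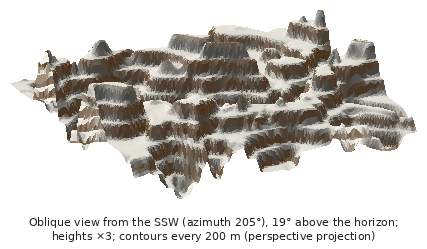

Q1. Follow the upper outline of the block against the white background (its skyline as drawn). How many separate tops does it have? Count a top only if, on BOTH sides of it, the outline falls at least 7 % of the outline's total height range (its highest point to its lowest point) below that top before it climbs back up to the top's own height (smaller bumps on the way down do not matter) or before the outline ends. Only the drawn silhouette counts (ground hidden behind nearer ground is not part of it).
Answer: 4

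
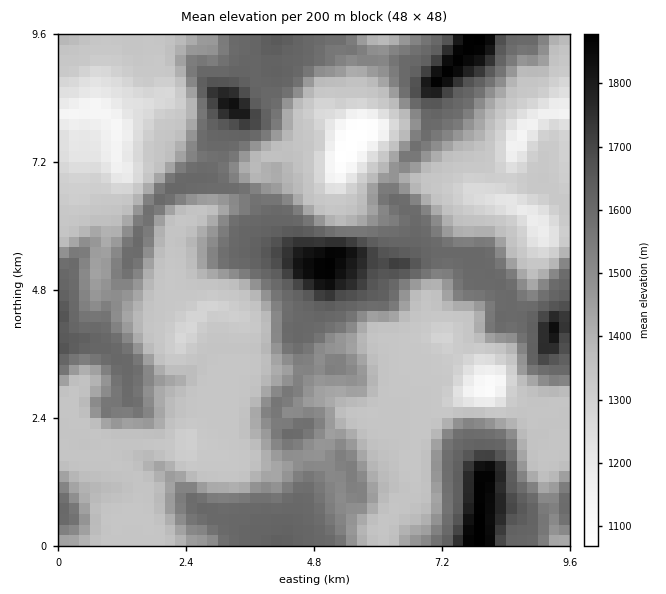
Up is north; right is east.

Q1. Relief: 1070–1880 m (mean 1450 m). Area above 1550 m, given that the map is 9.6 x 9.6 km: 28.9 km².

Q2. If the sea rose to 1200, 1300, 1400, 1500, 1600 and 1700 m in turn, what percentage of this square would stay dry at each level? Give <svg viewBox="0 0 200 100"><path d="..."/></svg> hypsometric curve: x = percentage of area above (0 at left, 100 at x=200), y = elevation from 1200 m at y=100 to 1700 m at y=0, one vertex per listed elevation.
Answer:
<svg viewBox="0 0 200 100"><path d="M192 100l-13-20-74-20-27-20-36-20-31-20"/></svg>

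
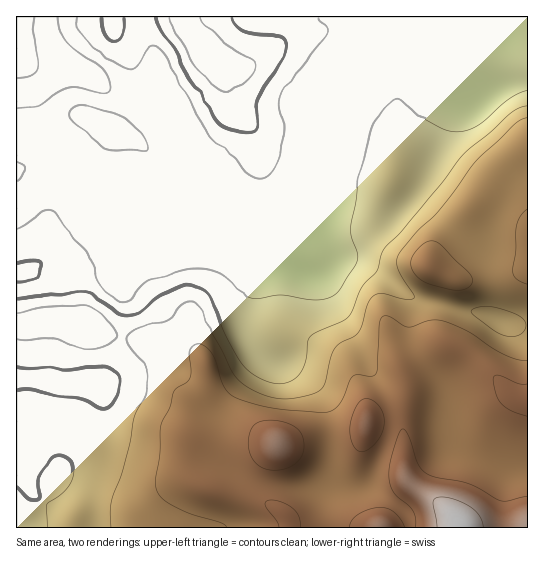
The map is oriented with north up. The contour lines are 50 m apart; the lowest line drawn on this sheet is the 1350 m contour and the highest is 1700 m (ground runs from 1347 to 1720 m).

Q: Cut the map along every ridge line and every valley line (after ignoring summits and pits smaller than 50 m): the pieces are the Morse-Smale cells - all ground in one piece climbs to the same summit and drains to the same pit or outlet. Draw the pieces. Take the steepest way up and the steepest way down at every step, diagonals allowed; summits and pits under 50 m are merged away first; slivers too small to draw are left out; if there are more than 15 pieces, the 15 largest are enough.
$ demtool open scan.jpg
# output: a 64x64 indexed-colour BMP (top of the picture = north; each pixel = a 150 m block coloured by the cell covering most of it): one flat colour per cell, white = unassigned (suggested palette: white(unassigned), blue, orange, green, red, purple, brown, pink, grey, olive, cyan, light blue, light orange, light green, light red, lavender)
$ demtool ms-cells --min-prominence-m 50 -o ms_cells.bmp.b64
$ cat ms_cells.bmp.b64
<image width="64" height="64" href="data:image/bmp;base64,Qk12CAAAAAAAAHYAAAAoAAAAQAAAAEAAAAABAAQAAAAAAAAIAAATCwAAEwsAABAAAAAAAAAA////ALR3HwAOf/8ALKAsACgn1gC9Z5QAS1aMAMJ34wB/f38AIr28AM++FwDox64AeLv/AIrfmACWmP8A1bDFADMzMzMzMzMzMzMxERERERERERERERERERERERERERERMzMzMzMzMzMzMzMREREREREREREREREREREREREREREzMzMzMzMzMzMzMxERERERERERERERERERERERERERETMzMzMzMzMzMzMzERERERERERERERERERERERERERERMzMzMzMzMzMzMzMxEREREREREREREREREREREREREREzMzMzMzMzMzMzMzERERERERERERERERERERERERERETMzMzMzMzMzMzMzERERERERERERERERERERERERERERMzMzMzMzMzMzMzMREREREREREREREREREREREREREREzMzMzMzMzMzMzMxERERERERERERERERERERERERERETMzMzMzMzMzMzMzERERERERERERERERERERERERERERMzMzMzMzMzMzMzMREREREREREREREREREREREREREREzMzMzMzMzMzMzMxERERERERERERERERERERERERERETMzMzMzMzMzMzMzERERERERERERERERERERERERERERMzMzMzMzMzMzMzMREREREREREREREREREREREREREREzMzMzMzMzMzMzMxERERERERERERERERERERERERERETMzMzMzMzMzMzMzMRERERERERERERERERERERERERERMzMzMzMzMzMzMzMxEREREREREREREREREREREREREREzMzMzMzMzMzMzMzMRERERERERERERERERERERERERETMzMzMzMzMzMzMzMxERERERERERERERERERERERERERMzMzMzMzMzMzMzMzEREREREREREREREREREREREREREzMzMzMzMzMzMzMzMRERERERERERERERERERERERERETMzMzMzMzMzMzMzMRERERERERERERERERERERERERERMzMzMzMzMzMzMzEREREREREREREREREREREREREREREzMzMzMzMzMRERERERERERERERERERERERERERERERETMzMzMzEREREREREREREREREREREREREREREREREREREzMzMxEREREREREREREREREREREREREREREREREREUQRERERERERERERERERERERERERERERERERERERERRERBERERERERERERERERERERERERERERERERERERREREREERERERERERERERERERERERERERERERERERREREREREQREREREREREREREREREREREREREREREREURERERERERBERERERERERERERERERERERERERERERFEREREREREREERERERERERERERERERERERERERERERFEREREREREREQRERERERERERERERERERERERERERERRERERERERERERBERERERERERERERERERERERREEREUREREREREREREREEREREREREREREREREREREUREREREREREREREREREREQREREREREREREREREREREURERERERERERERERERERERBERERERERERERERERERESJEREREREREREREREREREREERERERERERERERERERESIiIkREREREREREREREREREQRERERERERERERERERESIiIiJEREVVVURERERERERERBERERERERERERZmEREiIiIiIiRFVVVVVUREREREREREERERERERERERZmZmYiIiIiIiIlVVVVVVVEREREREREQRERERERERERZmZmZiIiIiIiIiVVVVVVVURERERERERBERERERFmEWZmZmZmIiIiIiIiJVVVVVVVVEREREREREEREREREWZmZmZmZmIiIiIiIiJVVVVVVVVVREREREREQREREREWZmZmZmZmYiIiIiIiIlVVVVVVVVVERERERERGEREREWZmZmZmZmYiIiIiIiIiVVVVVVVVVVREREREREZmERERZmZmZmZmYiIiIiIiIiJVVVVVVVVVVERERERERmZhERZmZmZmZmYiIiIiIiIiIlVVVVVVVVVVRERERERGZmZmZmZmZmZmZiIiIiIiIiIiVVVVVVVVVVVEREREREZmZmZmZmZmZmZiIiIiIiIiIiJVVVVVVVVVVURERERERmZmZmZmZmZmZmIiIiIiIiIiIiVVVVVVVVVVVERERERGZmZmZmZmZmZmIiIiIiIiIiIiJVVVVVVVVVVUREREREZmZmZmZmZmZmIiIiIiIiIiIiIiVVVVVVVVVVVERERERmZmZmZmZmZmIiIiIiIiIiIiIiIlVVVVVVVVVURERERGZmZmZmZiIiIiIiIiIiIiIiIiIiVVVVVVVVVVVUREREZmZmZmZiIiIiIiIiIiIiIiIiIiJVVVVVVVVVVVVVVERmZmZmYiIiIiIiIiIiIiIiIiIiIiVVVVVVVVVVVVVVVWZmZmIiIiIiIiIiIiIiIiIiIiIiIlVVVVVVVVVVVVVVIiIiIiIiIiIiIiIiIiIiIiIiIiIiIlVVVVVVVVVVVVUiIiIiIiIiIiIiIiIiIiIiIiIiIiIiIiJVVVVVVVVVVSIiIiIiIiIiIiIiIiIiIiIiIiIiIiIiIiIlVVVVVVVVIiIiIiIiIiIiIiIiIiIiIiIiIiIiIiIiIiIlVVVVVVUiIiIiIiIiIiIiIiIiIiIiIiIiIiIiIiIiIiVVVVVVVSIiIiIiIiIiIiIiIiIiIiIiIiIiIiIiIiIiJVVVVVVV"/>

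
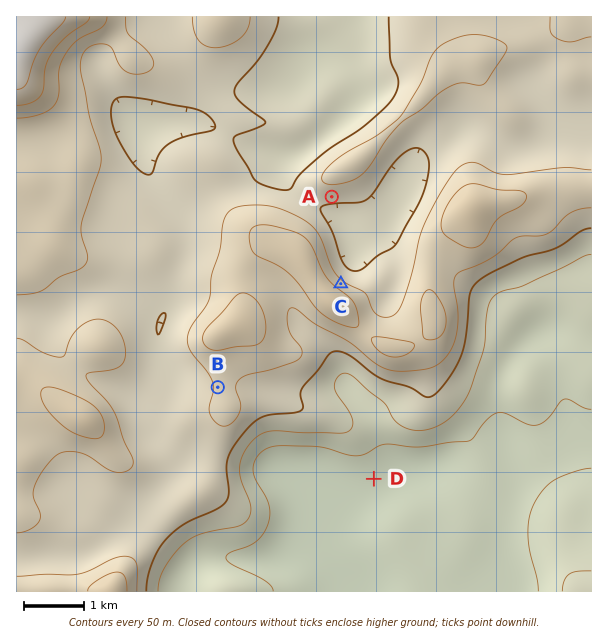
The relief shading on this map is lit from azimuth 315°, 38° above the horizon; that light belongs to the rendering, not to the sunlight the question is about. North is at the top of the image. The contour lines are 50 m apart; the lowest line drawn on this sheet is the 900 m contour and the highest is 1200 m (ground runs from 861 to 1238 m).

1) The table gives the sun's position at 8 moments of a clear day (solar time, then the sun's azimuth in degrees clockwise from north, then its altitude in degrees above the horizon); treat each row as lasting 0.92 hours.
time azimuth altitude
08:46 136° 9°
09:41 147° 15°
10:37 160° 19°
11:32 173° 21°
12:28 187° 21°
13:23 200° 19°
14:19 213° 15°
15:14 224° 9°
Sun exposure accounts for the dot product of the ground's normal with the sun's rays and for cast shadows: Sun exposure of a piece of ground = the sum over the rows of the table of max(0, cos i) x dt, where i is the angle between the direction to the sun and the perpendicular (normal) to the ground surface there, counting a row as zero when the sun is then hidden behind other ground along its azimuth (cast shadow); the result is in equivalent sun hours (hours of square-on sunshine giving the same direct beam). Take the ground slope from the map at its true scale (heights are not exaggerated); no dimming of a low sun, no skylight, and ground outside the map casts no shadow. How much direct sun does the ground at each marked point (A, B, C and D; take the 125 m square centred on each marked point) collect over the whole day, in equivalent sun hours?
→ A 3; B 2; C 0.6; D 2.2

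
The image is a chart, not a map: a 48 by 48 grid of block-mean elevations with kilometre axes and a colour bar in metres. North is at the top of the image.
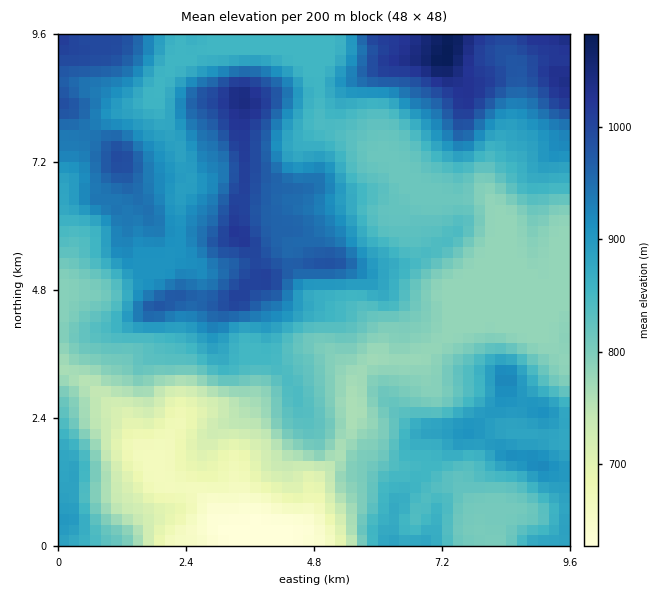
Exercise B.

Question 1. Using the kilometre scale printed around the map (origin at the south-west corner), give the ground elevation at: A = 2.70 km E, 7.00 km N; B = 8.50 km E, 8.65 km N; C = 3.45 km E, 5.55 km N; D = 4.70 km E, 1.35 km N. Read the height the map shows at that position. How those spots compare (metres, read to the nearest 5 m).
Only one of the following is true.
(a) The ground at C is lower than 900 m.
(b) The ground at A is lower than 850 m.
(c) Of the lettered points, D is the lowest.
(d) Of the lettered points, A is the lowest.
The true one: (c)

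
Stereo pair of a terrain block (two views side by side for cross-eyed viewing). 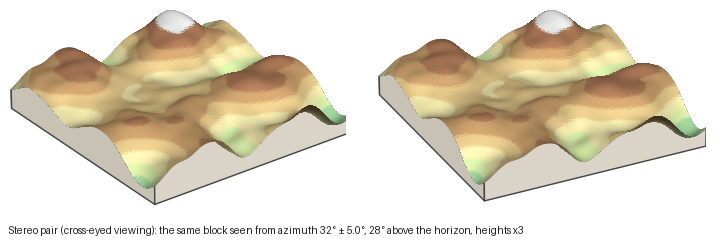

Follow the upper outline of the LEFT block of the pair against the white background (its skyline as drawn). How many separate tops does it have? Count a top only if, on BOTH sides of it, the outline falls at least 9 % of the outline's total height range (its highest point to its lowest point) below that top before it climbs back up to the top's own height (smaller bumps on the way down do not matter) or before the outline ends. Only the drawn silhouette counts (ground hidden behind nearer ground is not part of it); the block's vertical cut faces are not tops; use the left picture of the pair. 2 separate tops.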